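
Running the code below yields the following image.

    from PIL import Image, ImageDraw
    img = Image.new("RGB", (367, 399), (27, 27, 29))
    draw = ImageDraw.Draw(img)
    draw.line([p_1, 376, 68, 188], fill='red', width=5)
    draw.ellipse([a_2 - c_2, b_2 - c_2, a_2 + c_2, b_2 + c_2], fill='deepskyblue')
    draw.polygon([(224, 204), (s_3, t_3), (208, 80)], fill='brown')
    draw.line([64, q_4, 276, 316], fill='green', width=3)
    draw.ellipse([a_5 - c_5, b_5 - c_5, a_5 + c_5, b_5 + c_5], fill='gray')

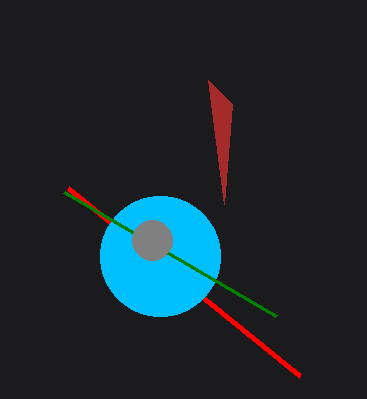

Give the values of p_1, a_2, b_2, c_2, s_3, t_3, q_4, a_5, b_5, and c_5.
p_1 = 300
a_2 = 160
b_2 = 256
c_2 = 60
s_3 = 232
t_3 = 104
q_4 = 192
a_5 = 152
b_5 = 240
c_5 = 20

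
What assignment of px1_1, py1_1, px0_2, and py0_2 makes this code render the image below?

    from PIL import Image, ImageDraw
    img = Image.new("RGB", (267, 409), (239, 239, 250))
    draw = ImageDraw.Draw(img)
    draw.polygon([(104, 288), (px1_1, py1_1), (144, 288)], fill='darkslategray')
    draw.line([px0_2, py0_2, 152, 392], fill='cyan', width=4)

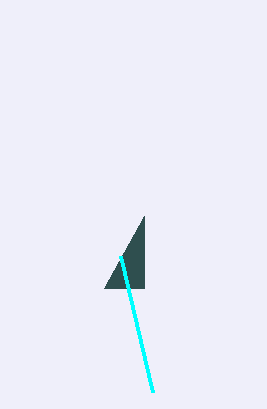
px1_1 = 144
py1_1 = 216
px0_2 = 120
py0_2 = 256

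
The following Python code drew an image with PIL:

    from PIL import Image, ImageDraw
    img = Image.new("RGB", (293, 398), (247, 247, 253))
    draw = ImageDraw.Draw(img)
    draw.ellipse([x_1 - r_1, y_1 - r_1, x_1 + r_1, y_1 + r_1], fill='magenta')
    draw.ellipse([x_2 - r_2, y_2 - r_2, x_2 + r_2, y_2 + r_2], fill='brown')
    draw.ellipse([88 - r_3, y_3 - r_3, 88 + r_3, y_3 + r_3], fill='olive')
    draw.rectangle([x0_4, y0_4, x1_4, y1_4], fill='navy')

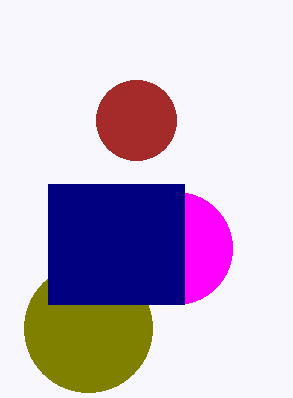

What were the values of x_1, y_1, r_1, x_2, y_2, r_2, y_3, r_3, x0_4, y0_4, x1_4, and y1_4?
x_1 = 176, y_1 = 248, r_1 = 56, x_2 = 136, y_2 = 120, r_2 = 40, y_3 = 328, r_3 = 64, x0_4 = 48, y0_4 = 184, x1_4 = 184, y1_4 = 304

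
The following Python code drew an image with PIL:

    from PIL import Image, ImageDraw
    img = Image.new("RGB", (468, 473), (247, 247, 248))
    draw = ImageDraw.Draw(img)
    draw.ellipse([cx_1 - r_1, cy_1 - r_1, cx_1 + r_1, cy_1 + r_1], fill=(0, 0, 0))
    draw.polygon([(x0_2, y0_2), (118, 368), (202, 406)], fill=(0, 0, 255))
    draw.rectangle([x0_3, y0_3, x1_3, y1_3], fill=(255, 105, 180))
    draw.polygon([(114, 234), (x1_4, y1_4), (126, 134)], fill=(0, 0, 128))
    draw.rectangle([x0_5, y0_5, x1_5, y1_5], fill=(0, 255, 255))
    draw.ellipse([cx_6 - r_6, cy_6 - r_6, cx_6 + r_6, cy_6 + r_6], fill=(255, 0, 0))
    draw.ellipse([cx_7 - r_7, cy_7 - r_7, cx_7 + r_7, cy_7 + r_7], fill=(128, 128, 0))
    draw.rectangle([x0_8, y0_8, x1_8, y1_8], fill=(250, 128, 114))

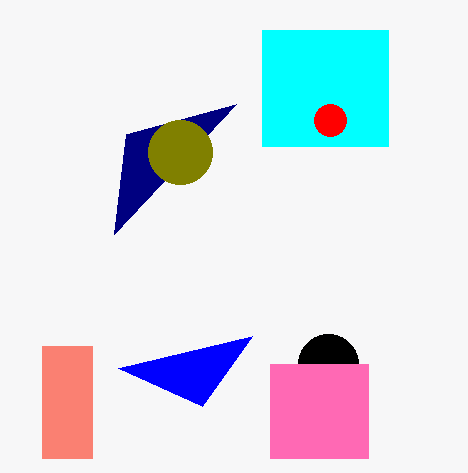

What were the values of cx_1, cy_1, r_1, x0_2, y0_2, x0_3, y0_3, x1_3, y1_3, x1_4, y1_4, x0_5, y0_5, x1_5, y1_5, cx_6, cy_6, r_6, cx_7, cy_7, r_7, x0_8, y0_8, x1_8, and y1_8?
cx_1 = 328
cy_1 = 364
r_1 = 30
x0_2 = 252
y0_2 = 336
x0_3 = 270
y0_3 = 364
x1_3 = 368
y1_3 = 458
x1_4 = 236
y1_4 = 104
x0_5 = 262
y0_5 = 30
x1_5 = 388
y1_5 = 146
cx_6 = 330
cy_6 = 120
r_6 = 16
cx_7 = 180
cy_7 = 152
r_7 = 32
x0_8 = 42
y0_8 = 346
x1_8 = 92
y1_8 = 458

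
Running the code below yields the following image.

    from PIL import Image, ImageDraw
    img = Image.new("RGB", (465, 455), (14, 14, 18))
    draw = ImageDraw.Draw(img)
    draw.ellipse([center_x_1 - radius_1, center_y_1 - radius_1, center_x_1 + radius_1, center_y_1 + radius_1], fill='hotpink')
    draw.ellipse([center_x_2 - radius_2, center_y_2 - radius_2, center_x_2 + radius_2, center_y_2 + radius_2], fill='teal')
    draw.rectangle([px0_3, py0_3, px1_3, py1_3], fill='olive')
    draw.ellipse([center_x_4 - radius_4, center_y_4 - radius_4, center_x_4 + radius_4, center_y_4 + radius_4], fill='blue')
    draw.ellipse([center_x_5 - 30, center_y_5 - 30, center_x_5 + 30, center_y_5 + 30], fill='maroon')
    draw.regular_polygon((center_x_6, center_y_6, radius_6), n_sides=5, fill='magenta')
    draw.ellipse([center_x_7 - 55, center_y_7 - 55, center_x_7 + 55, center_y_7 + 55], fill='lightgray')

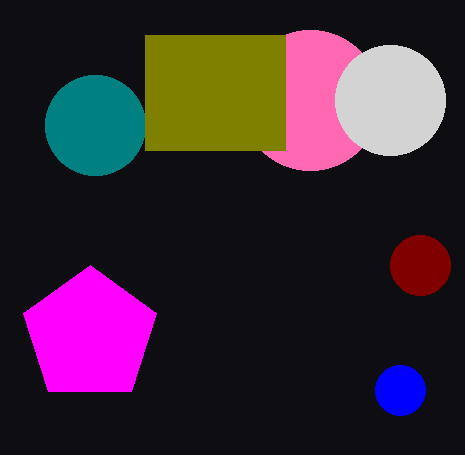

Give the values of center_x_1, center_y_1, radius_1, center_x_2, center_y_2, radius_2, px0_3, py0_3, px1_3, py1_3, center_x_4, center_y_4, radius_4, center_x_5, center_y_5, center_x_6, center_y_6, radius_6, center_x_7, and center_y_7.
center_x_1 = 310; center_y_1 = 100; radius_1 = 70; center_x_2 = 95; center_y_2 = 125; radius_2 = 50; px0_3 = 145; py0_3 = 35; px1_3 = 285; py1_3 = 150; center_x_4 = 400; center_y_4 = 390; radius_4 = 25; center_x_5 = 420; center_y_5 = 265; center_x_6 = 90; center_y_6 = 335; radius_6 = 70; center_x_7 = 390; center_y_7 = 100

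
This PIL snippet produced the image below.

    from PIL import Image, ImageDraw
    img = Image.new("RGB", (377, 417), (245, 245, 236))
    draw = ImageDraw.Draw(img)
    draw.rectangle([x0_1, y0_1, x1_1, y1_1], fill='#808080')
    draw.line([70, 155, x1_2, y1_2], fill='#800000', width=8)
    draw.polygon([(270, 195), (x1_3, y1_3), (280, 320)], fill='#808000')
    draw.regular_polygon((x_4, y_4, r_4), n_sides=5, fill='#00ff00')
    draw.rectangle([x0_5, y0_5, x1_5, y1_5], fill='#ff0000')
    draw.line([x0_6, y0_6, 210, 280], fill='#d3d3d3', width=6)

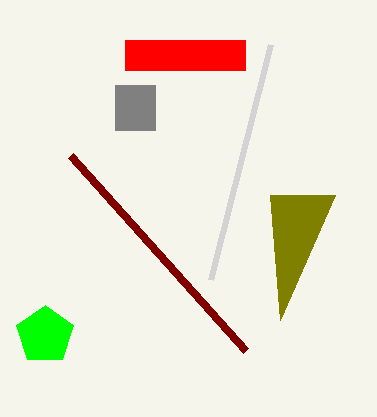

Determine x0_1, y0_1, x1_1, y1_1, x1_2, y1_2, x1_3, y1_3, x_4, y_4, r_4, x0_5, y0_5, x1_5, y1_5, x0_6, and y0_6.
x0_1 = 115, y0_1 = 85, x1_1 = 155, y1_1 = 130, x1_2 = 245, y1_2 = 350, x1_3 = 335, y1_3 = 195, x_4 = 45, y_4 = 335, r_4 = 30, x0_5 = 125, y0_5 = 40, x1_5 = 245, y1_5 = 70, x0_6 = 270, y0_6 = 45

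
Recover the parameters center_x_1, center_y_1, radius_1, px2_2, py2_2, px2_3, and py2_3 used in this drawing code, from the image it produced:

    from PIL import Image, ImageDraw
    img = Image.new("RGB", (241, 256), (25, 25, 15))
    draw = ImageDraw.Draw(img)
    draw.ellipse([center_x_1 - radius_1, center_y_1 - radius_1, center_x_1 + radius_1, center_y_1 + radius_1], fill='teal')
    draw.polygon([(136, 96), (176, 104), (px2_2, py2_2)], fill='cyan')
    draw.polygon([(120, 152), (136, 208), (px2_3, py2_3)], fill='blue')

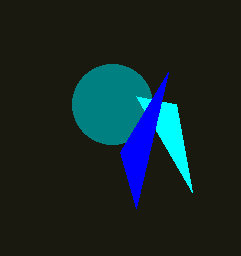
center_x_1 = 112; center_y_1 = 104; radius_1 = 40; px2_2 = 192; py2_2 = 192; px2_3 = 168; py2_3 = 72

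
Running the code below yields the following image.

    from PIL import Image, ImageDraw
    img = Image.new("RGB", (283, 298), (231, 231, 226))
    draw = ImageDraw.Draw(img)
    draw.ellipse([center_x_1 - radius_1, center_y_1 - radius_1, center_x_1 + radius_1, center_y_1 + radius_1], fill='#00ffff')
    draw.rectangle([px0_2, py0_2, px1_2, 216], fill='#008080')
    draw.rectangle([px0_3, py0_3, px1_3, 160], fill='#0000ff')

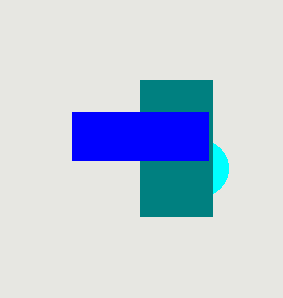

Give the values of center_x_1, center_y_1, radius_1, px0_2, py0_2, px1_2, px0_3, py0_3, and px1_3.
center_x_1 = 200
center_y_1 = 168
radius_1 = 28
px0_2 = 140
py0_2 = 80
px1_2 = 212
px0_3 = 72
py0_3 = 112
px1_3 = 208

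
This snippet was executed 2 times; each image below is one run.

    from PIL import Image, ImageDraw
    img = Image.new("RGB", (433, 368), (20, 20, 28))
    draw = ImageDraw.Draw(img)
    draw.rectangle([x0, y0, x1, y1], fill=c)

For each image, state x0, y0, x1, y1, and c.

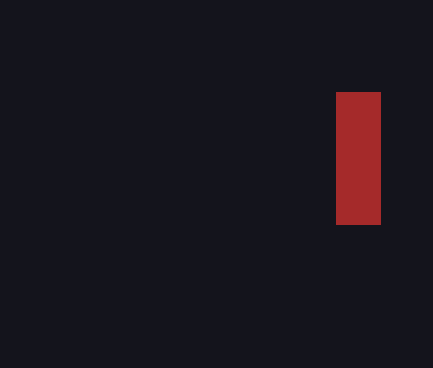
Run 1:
x0 = 336, y0 = 92, x1 = 380, y1 = 224, c = 'brown'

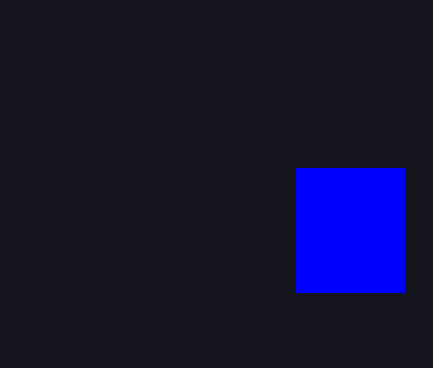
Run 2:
x0 = 296; y0 = 168; x1 = 404; y1 = 292; c = 'blue'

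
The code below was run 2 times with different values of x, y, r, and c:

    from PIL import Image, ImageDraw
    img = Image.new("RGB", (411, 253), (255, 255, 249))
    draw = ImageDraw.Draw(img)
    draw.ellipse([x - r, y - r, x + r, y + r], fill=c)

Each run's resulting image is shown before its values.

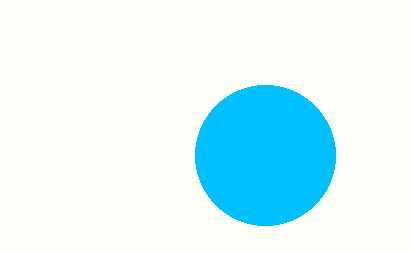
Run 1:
x = 265
y = 155
r = 70
c = 'deepskyblue'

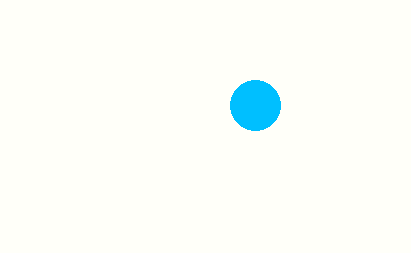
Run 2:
x = 255; y = 105; r = 25; c = 'deepskyblue'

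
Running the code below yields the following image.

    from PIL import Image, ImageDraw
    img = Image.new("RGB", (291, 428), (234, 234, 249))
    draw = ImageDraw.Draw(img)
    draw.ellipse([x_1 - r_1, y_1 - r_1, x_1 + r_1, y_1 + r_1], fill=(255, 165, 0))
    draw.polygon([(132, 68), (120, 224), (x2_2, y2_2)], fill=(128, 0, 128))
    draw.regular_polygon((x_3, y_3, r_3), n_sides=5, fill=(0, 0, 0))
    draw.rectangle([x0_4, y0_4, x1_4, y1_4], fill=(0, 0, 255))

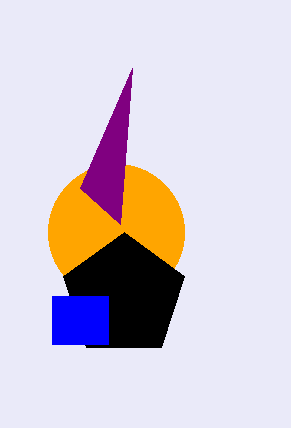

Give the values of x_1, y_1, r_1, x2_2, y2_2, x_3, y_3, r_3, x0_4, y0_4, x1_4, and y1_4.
x_1 = 116
y_1 = 232
r_1 = 68
x2_2 = 80
y2_2 = 188
x_3 = 124
y_3 = 296
r_3 = 64
x0_4 = 52
y0_4 = 296
x1_4 = 108
y1_4 = 344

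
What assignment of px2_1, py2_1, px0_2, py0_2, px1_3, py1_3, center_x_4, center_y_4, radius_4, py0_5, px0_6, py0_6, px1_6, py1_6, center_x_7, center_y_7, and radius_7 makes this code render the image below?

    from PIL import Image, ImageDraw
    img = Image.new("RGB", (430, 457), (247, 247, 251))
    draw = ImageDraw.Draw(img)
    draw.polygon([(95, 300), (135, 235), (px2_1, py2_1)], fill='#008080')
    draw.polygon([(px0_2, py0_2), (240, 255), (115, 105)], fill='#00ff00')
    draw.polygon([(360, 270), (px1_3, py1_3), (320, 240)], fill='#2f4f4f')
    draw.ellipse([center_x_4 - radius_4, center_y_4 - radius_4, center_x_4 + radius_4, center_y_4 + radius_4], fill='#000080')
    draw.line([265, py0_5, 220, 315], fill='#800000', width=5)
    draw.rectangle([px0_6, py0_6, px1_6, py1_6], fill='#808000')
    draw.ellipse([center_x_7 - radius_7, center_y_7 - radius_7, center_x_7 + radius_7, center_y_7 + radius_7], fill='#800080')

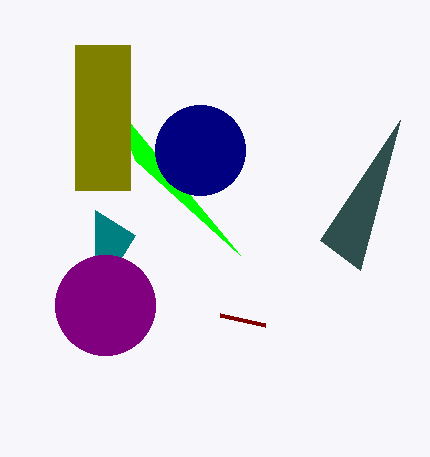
px2_1 = 95; py2_1 = 210; px0_2 = 135; py0_2 = 160; px1_3 = 400; py1_3 = 120; center_x_4 = 200; center_y_4 = 150; radius_4 = 45; py0_5 = 325; px0_6 = 75; py0_6 = 45; px1_6 = 130; py1_6 = 190; center_x_7 = 105; center_y_7 = 305; radius_7 = 50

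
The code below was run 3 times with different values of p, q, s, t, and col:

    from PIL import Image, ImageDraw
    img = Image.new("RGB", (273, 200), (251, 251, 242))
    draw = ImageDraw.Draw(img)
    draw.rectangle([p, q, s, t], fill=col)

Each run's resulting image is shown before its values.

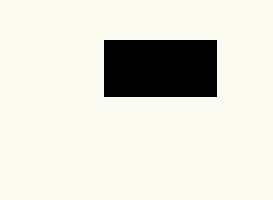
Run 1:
p = 104, q = 40, s = 216, t = 96, col = 'black'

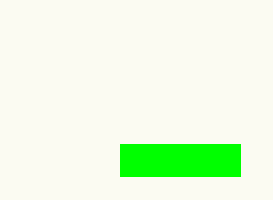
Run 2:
p = 120; q = 144; s = 240; t = 176; col = 'lime'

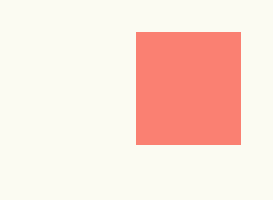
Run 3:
p = 136, q = 32, s = 240, t = 144, col = 'salmon'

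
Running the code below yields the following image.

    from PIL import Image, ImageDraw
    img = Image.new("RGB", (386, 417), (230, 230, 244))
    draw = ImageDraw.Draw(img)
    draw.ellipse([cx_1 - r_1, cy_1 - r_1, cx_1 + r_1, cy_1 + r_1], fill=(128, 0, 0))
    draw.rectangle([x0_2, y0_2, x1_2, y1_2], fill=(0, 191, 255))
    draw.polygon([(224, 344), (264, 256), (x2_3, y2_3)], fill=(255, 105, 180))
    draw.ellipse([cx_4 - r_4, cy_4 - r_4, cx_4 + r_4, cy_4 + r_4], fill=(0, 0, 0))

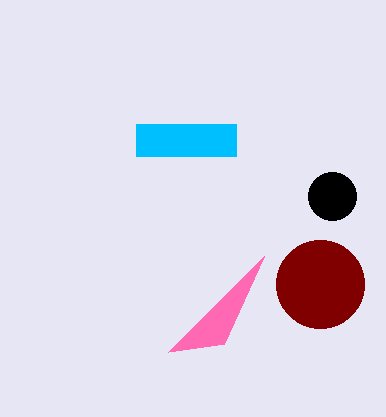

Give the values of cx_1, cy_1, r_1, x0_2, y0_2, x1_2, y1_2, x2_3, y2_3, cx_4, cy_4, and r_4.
cx_1 = 320; cy_1 = 284; r_1 = 44; x0_2 = 136; y0_2 = 124; x1_2 = 236; y1_2 = 156; x2_3 = 168; y2_3 = 352; cx_4 = 332; cy_4 = 196; r_4 = 24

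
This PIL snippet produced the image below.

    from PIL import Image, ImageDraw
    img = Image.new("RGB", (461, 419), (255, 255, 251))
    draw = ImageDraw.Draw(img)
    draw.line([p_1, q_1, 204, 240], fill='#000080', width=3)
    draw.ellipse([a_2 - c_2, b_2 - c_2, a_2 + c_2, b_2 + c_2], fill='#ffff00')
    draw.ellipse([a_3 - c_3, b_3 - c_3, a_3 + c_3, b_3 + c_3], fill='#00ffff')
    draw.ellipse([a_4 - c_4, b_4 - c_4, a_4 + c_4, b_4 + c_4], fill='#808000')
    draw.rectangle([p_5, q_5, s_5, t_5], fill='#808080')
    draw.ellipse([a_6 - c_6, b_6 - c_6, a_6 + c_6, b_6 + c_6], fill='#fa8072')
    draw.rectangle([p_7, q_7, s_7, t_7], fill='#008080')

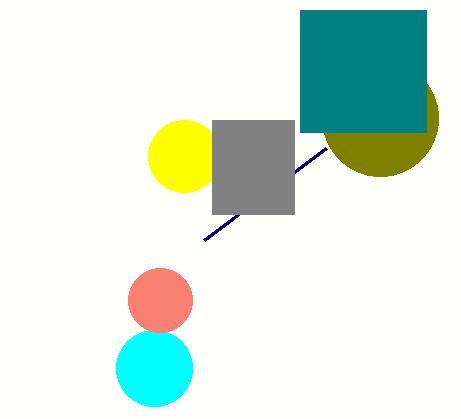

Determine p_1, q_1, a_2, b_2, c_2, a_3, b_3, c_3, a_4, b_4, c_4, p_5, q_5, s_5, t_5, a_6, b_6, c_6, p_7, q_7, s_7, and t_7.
p_1 = 326, q_1 = 148, a_2 = 184, b_2 = 156, c_2 = 36, a_3 = 154, b_3 = 368, c_3 = 38, a_4 = 380, b_4 = 118, c_4 = 58, p_5 = 212, q_5 = 120, s_5 = 294, t_5 = 214, a_6 = 160, b_6 = 300, c_6 = 32, p_7 = 300, q_7 = 10, s_7 = 426, t_7 = 132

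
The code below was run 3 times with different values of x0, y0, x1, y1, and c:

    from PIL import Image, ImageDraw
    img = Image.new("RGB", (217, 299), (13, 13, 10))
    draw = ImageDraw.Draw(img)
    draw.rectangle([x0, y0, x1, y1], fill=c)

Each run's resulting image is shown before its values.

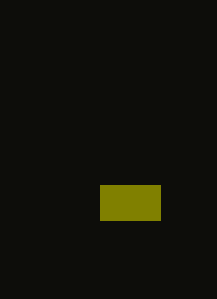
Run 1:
x0 = 100
y0 = 185
x1 = 160
y1 = 220
c = 'olive'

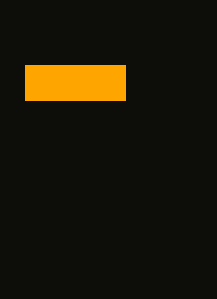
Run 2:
x0 = 25; y0 = 65; x1 = 125; y1 = 100; c = 'orange'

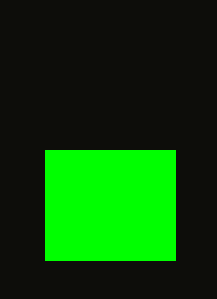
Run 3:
x0 = 45; y0 = 150; x1 = 175; y1 = 260; c = 'lime'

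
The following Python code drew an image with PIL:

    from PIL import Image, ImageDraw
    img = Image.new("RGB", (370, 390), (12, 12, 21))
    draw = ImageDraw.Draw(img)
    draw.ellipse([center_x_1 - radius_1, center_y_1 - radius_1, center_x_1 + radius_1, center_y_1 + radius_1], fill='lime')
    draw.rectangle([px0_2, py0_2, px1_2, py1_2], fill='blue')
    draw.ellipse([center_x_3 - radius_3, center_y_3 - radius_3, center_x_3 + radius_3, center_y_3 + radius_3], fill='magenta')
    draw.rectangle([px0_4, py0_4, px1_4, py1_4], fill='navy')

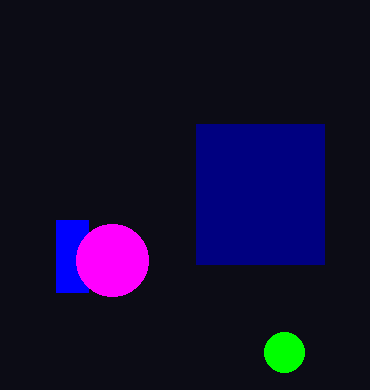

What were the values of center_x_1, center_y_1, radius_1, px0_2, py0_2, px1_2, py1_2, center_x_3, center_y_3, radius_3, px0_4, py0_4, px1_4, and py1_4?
center_x_1 = 284, center_y_1 = 352, radius_1 = 20, px0_2 = 56, py0_2 = 220, px1_2 = 88, py1_2 = 292, center_x_3 = 112, center_y_3 = 260, radius_3 = 36, px0_4 = 196, py0_4 = 124, px1_4 = 324, py1_4 = 264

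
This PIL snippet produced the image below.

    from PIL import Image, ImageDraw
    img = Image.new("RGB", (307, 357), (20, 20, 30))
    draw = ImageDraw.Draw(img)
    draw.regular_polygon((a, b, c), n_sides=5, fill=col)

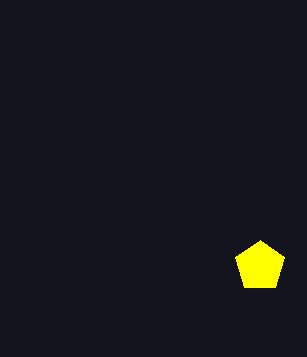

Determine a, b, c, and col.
a = 260; b = 266; c = 26; col = 'yellow'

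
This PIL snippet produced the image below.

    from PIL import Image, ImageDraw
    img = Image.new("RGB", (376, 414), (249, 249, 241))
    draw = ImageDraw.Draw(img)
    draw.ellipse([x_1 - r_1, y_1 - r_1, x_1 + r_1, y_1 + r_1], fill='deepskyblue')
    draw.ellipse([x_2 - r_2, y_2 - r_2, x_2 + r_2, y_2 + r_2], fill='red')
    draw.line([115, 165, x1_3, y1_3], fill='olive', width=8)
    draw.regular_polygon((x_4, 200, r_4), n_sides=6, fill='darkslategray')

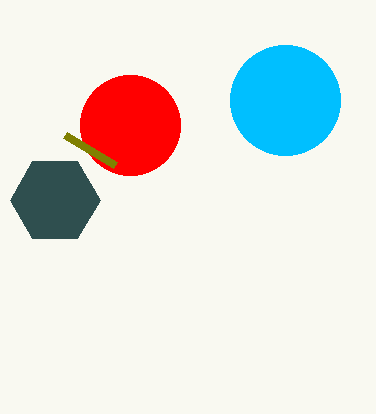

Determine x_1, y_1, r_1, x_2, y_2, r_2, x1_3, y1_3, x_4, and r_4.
x_1 = 285, y_1 = 100, r_1 = 55, x_2 = 130, y_2 = 125, r_2 = 50, x1_3 = 65, y1_3 = 135, x_4 = 55, r_4 = 45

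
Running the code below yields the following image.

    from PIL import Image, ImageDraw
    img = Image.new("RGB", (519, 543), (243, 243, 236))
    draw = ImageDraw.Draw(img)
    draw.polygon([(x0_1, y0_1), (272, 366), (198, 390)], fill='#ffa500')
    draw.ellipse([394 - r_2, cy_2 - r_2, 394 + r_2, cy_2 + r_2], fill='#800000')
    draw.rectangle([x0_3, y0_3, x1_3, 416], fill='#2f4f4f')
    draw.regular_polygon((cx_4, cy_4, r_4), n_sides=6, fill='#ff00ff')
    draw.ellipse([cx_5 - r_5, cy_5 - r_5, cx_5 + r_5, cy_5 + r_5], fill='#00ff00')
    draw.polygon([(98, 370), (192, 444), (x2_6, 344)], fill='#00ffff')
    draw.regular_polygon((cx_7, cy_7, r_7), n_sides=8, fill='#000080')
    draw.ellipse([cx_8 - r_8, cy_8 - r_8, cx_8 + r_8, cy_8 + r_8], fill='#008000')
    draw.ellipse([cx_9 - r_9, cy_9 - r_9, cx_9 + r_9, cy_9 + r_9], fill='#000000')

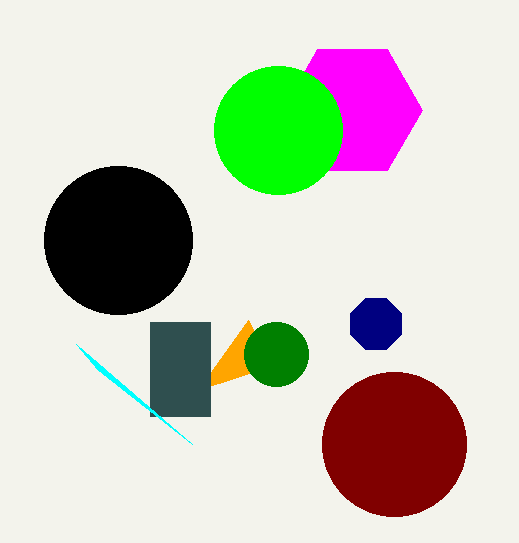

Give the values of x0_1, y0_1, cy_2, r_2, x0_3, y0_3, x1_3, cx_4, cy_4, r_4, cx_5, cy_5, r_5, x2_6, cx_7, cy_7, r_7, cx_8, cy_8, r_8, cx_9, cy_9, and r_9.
x0_1 = 248; y0_1 = 320; cy_2 = 444; r_2 = 72; x0_3 = 150; y0_3 = 322; x1_3 = 210; cx_4 = 352; cy_4 = 110; r_4 = 70; cx_5 = 278; cy_5 = 130; r_5 = 64; x2_6 = 76; cx_7 = 376; cy_7 = 324; r_7 = 28; cx_8 = 276; cy_8 = 354; r_8 = 32; cx_9 = 118; cy_9 = 240; r_9 = 74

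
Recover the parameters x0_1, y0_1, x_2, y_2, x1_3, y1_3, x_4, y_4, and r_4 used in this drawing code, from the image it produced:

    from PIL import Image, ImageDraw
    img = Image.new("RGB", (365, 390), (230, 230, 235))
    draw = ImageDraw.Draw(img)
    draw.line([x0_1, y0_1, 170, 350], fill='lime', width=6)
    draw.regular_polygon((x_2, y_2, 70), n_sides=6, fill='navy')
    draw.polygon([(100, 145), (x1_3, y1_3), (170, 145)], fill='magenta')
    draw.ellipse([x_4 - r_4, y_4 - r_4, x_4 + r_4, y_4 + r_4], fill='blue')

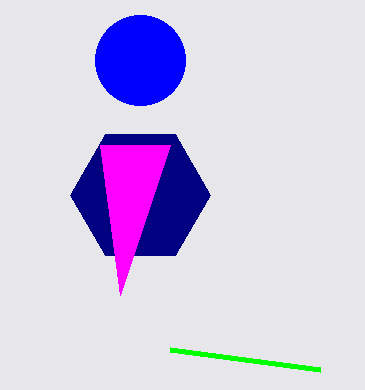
x0_1 = 320, y0_1 = 370, x_2 = 140, y_2 = 195, x1_3 = 120, y1_3 = 295, x_4 = 140, y_4 = 60, r_4 = 45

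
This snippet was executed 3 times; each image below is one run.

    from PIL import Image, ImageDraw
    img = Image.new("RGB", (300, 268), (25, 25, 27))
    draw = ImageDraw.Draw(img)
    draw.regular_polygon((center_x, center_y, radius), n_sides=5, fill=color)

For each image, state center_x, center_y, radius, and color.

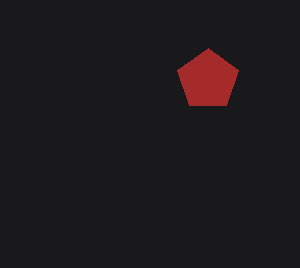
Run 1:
center_x = 208
center_y = 80
radius = 32
color = 'brown'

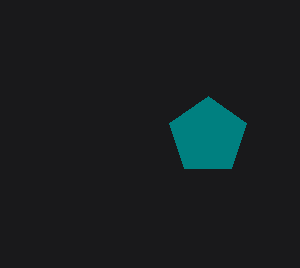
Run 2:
center_x = 208, center_y = 136, radius = 40, color = 'teal'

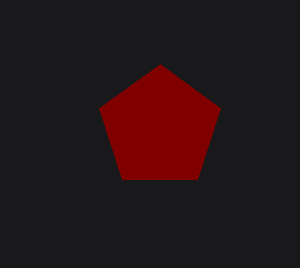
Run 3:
center_x = 160, center_y = 128, radius = 64, color = 'maroon'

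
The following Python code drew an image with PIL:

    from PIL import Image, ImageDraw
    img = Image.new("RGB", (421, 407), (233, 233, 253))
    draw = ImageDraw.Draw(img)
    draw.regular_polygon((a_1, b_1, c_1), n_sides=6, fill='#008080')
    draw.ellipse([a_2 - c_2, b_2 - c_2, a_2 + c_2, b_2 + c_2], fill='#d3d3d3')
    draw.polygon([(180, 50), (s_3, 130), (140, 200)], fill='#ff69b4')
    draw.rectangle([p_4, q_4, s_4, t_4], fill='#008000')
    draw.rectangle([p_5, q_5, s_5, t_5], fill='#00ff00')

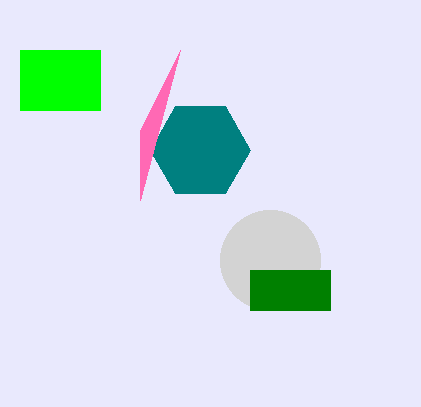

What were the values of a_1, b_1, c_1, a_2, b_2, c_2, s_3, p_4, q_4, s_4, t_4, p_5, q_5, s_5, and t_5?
a_1 = 200
b_1 = 150
c_1 = 50
a_2 = 270
b_2 = 260
c_2 = 50
s_3 = 140
p_4 = 250
q_4 = 270
s_4 = 330
t_4 = 310
p_5 = 20
q_5 = 50
s_5 = 100
t_5 = 110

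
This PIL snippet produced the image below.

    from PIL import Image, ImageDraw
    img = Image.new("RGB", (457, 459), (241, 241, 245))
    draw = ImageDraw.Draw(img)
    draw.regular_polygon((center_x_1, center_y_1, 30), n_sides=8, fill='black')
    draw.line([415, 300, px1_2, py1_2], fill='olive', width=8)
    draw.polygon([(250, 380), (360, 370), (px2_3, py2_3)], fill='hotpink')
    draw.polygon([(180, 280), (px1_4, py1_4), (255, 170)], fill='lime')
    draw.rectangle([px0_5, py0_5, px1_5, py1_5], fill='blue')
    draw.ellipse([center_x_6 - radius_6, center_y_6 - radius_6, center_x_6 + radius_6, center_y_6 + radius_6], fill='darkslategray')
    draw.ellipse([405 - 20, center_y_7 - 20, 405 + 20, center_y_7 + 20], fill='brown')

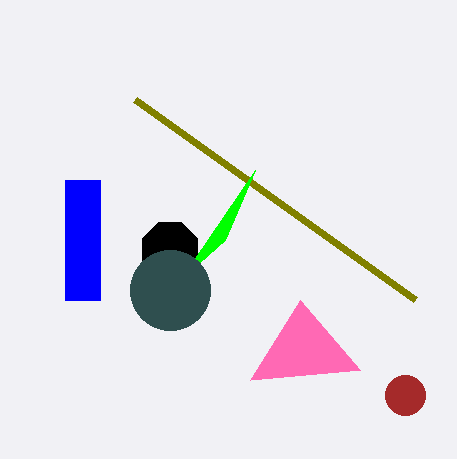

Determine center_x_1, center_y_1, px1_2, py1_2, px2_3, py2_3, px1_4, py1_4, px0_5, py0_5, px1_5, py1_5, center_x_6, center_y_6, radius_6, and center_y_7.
center_x_1 = 170; center_y_1 = 250; px1_2 = 135; py1_2 = 100; px2_3 = 300; py2_3 = 300; px1_4 = 225; py1_4 = 240; px0_5 = 65; py0_5 = 180; px1_5 = 100; py1_5 = 300; center_x_6 = 170; center_y_6 = 290; radius_6 = 40; center_y_7 = 395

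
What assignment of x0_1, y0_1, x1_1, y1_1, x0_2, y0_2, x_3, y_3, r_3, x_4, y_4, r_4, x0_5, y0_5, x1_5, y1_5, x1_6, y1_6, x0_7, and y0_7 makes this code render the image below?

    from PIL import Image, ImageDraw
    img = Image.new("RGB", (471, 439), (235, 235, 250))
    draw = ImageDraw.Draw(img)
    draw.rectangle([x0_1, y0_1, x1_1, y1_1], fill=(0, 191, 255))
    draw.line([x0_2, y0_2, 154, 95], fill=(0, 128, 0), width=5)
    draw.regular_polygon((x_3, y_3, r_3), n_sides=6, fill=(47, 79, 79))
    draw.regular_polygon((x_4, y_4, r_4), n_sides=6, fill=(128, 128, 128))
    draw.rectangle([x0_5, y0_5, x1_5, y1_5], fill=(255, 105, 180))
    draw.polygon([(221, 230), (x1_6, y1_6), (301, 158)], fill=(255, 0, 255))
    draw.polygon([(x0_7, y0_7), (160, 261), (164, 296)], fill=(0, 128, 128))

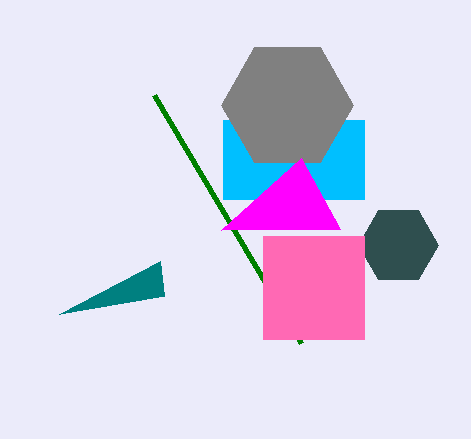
x0_1 = 223; y0_1 = 120; x1_1 = 364; y1_1 = 199; x0_2 = 301; y0_2 = 343; x_3 = 398; y_3 = 245; r_3 = 40; x_4 = 287; y_4 = 105; r_4 = 66; x0_5 = 263; y0_5 = 236; x1_5 = 364; y1_5 = 339; x1_6 = 340; y1_6 = 229; x0_7 = 59; y0_7 = 314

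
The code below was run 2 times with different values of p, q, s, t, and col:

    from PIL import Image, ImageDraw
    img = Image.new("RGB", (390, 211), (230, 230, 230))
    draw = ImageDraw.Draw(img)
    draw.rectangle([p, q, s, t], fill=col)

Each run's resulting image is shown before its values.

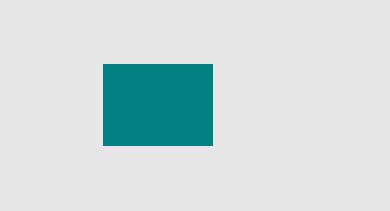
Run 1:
p = 103
q = 64
s = 212
t = 145
col = 'teal'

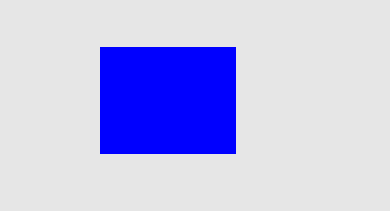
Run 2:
p = 100
q = 47
s = 235
t = 153
col = 'blue'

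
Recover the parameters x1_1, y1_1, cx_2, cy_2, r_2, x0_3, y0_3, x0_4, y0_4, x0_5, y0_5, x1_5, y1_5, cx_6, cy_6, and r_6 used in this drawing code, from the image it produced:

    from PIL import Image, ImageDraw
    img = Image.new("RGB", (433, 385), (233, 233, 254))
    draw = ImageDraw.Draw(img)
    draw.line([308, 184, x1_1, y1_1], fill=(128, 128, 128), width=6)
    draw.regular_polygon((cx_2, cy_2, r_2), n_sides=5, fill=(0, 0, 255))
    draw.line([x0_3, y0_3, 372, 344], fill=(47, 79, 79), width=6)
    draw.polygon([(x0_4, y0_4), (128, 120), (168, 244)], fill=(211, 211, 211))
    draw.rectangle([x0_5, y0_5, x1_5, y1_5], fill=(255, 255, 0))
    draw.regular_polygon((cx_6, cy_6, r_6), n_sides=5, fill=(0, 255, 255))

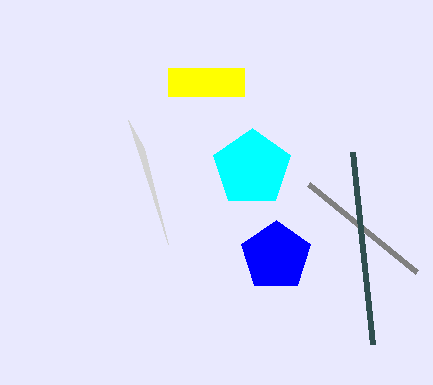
x1_1 = 416, y1_1 = 272, cx_2 = 276, cy_2 = 256, r_2 = 36, x0_3 = 352, y0_3 = 152, x0_4 = 144, y0_4 = 148, x0_5 = 168, y0_5 = 68, x1_5 = 244, y1_5 = 96, cx_6 = 252, cy_6 = 168, r_6 = 40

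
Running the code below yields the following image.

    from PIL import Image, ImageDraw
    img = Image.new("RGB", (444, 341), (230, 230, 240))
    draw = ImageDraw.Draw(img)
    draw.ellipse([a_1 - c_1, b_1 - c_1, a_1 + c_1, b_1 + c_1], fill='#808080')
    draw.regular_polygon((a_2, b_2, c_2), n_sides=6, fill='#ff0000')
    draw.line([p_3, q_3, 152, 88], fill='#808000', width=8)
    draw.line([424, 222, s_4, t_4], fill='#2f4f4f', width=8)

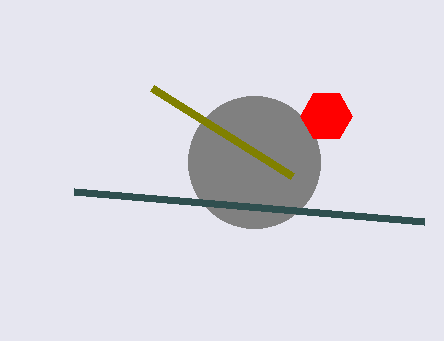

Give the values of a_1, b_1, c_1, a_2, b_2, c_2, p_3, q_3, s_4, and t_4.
a_1 = 254, b_1 = 162, c_1 = 66, a_2 = 326, b_2 = 116, c_2 = 26, p_3 = 292, q_3 = 176, s_4 = 74, t_4 = 192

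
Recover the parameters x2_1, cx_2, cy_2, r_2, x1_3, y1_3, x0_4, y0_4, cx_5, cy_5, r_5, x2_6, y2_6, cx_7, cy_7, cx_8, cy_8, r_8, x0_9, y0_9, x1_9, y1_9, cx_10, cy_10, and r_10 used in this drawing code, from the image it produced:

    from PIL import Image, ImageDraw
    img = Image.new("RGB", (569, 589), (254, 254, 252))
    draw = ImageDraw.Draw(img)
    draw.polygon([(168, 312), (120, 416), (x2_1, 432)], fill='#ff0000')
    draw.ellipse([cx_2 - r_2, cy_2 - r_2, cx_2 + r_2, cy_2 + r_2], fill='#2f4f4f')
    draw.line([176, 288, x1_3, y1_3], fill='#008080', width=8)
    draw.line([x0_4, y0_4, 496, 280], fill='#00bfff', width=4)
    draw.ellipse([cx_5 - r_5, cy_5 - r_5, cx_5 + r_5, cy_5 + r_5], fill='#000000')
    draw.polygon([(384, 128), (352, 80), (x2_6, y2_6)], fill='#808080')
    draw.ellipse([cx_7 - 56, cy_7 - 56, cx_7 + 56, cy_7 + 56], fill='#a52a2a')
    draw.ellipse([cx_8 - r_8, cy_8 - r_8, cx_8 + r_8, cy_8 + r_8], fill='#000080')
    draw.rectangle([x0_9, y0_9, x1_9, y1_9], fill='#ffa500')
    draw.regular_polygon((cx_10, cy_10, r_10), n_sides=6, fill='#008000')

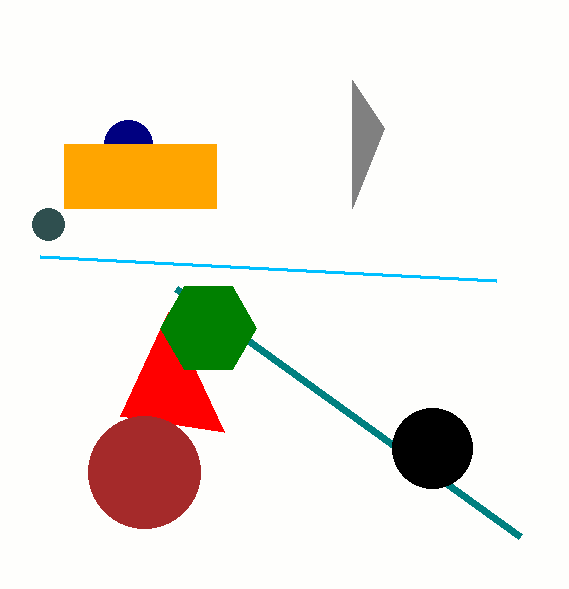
x2_1 = 224
cx_2 = 48
cy_2 = 224
r_2 = 16
x1_3 = 520
y1_3 = 536
x0_4 = 40
y0_4 = 256
cx_5 = 432
cy_5 = 448
r_5 = 40
x2_6 = 352
y2_6 = 208
cx_7 = 144
cy_7 = 472
cx_8 = 128
cy_8 = 144
r_8 = 24
x0_9 = 64
y0_9 = 144
x1_9 = 216
y1_9 = 208
cx_10 = 208
cy_10 = 328
r_10 = 48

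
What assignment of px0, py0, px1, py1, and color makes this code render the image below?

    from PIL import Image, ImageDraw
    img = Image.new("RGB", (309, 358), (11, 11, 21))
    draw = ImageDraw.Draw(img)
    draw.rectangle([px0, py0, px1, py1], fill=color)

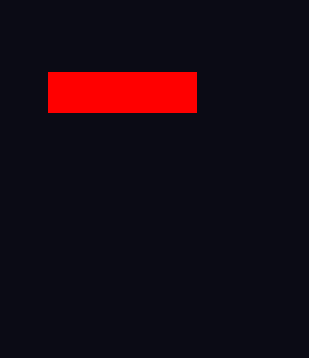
px0 = 48; py0 = 72; px1 = 196; py1 = 112; color = 'red'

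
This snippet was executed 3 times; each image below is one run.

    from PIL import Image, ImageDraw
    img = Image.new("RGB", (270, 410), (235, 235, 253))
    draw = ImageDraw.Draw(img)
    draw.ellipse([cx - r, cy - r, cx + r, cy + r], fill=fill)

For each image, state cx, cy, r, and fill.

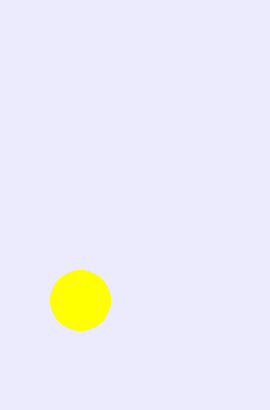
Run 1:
cx = 80, cy = 300, r = 30, fill = 'yellow'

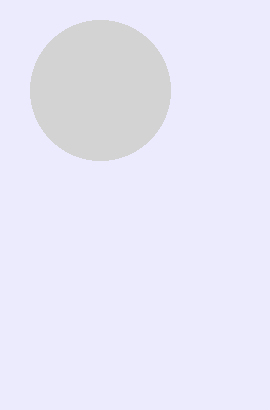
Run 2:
cx = 100, cy = 90, r = 70, fill = 'lightgray'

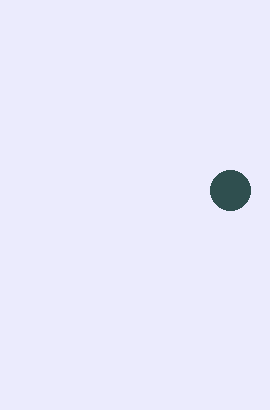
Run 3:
cx = 230
cy = 190
r = 20
fill = 'darkslategray'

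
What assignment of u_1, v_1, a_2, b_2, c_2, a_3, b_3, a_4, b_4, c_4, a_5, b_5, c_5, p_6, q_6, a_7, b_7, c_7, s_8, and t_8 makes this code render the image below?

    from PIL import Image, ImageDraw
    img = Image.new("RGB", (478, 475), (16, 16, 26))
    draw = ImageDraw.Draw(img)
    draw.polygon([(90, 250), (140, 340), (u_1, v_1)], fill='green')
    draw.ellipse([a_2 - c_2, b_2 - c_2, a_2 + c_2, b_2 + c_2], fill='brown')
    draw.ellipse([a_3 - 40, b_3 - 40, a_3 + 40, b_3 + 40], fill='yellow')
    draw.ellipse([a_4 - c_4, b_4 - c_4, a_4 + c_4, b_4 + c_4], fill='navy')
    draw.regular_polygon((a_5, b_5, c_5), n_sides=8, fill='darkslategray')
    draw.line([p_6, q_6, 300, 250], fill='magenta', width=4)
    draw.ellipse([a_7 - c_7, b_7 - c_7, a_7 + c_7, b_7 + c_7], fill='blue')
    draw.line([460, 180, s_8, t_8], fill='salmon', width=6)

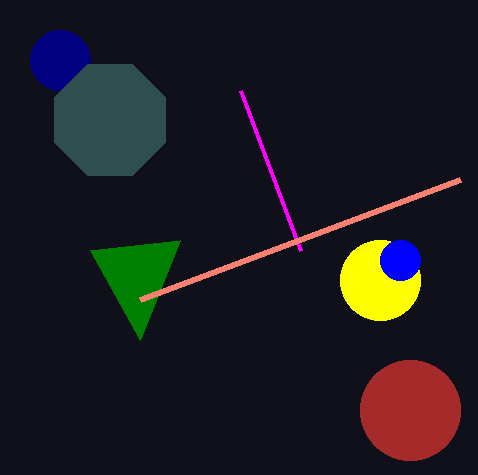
u_1 = 180, v_1 = 240, a_2 = 410, b_2 = 410, c_2 = 50, a_3 = 380, b_3 = 280, a_4 = 60, b_4 = 60, c_4 = 30, a_5 = 110, b_5 = 120, c_5 = 60, p_6 = 240, q_6 = 90, a_7 = 400, b_7 = 260, c_7 = 20, s_8 = 140, t_8 = 300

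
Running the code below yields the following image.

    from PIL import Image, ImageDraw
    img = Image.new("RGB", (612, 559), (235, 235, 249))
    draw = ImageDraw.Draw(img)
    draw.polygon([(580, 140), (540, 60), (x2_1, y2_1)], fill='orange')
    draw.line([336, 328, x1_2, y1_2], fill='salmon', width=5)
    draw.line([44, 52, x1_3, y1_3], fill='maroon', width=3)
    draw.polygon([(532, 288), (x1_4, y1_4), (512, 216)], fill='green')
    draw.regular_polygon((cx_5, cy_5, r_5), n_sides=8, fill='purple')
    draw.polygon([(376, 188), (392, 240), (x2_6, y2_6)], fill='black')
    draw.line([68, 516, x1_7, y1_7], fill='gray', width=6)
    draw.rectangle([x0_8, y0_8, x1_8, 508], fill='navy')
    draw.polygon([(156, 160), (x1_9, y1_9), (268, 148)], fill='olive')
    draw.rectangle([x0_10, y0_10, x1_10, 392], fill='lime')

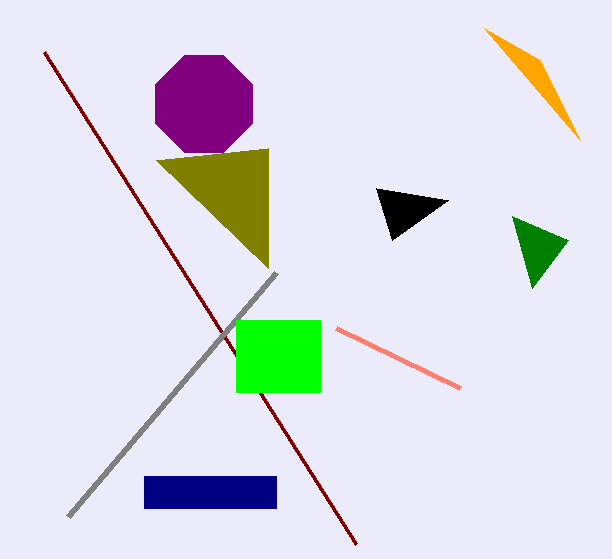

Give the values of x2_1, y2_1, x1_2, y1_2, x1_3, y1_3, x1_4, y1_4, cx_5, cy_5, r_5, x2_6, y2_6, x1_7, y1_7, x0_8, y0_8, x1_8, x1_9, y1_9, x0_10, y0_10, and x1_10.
x2_1 = 484
y2_1 = 28
x1_2 = 460
y1_2 = 388
x1_3 = 356
y1_3 = 544
x1_4 = 568
y1_4 = 240
cx_5 = 204
cy_5 = 104
r_5 = 52
x2_6 = 448
y2_6 = 200
x1_7 = 276
y1_7 = 272
x0_8 = 144
y0_8 = 476
x1_8 = 276
x1_9 = 268
y1_9 = 268
x0_10 = 236
y0_10 = 320
x1_10 = 320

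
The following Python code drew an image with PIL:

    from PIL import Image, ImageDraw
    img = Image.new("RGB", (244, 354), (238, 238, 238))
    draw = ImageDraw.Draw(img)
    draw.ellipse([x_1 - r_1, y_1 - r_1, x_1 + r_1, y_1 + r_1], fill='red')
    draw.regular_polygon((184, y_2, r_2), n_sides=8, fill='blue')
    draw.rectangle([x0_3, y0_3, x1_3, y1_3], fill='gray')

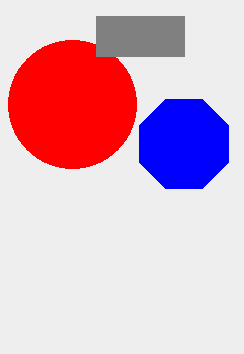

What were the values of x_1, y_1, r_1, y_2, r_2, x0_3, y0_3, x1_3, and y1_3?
x_1 = 72, y_1 = 104, r_1 = 64, y_2 = 144, r_2 = 48, x0_3 = 96, y0_3 = 16, x1_3 = 184, y1_3 = 56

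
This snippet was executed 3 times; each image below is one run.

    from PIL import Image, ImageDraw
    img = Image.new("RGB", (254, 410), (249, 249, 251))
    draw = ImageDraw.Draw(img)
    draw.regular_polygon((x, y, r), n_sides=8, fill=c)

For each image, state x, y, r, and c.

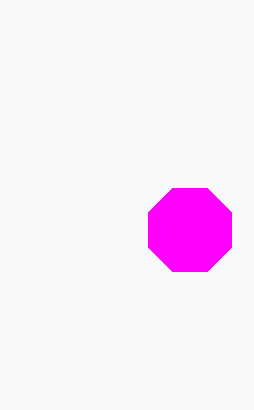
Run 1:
x = 190, y = 230, r = 45, c = 'magenta'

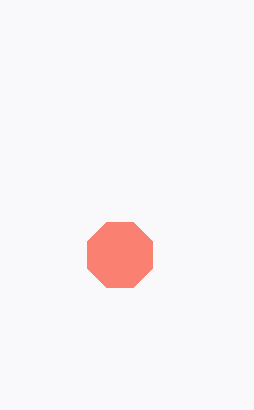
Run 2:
x = 120
y = 255
r = 35
c = 'salmon'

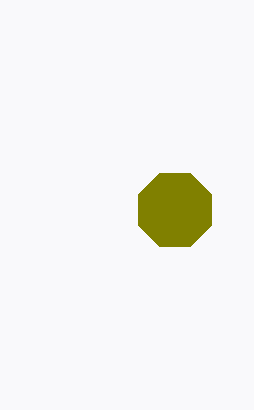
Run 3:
x = 175; y = 210; r = 40; c = 'olive'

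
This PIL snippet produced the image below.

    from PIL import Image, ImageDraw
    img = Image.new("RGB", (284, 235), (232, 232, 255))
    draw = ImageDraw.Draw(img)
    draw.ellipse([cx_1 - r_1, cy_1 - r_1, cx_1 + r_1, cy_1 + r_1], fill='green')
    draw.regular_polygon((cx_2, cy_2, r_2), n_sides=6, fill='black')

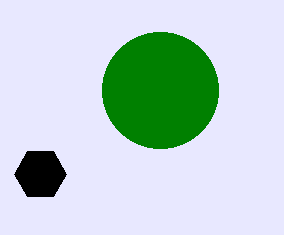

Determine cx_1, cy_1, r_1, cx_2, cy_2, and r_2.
cx_1 = 160
cy_1 = 90
r_1 = 58
cx_2 = 40
cy_2 = 174
r_2 = 26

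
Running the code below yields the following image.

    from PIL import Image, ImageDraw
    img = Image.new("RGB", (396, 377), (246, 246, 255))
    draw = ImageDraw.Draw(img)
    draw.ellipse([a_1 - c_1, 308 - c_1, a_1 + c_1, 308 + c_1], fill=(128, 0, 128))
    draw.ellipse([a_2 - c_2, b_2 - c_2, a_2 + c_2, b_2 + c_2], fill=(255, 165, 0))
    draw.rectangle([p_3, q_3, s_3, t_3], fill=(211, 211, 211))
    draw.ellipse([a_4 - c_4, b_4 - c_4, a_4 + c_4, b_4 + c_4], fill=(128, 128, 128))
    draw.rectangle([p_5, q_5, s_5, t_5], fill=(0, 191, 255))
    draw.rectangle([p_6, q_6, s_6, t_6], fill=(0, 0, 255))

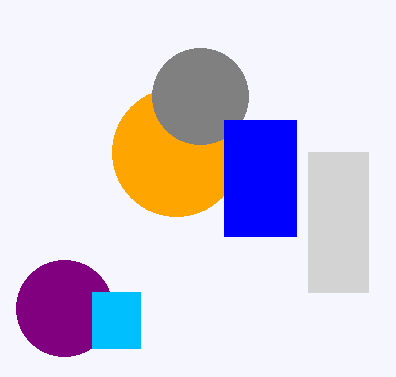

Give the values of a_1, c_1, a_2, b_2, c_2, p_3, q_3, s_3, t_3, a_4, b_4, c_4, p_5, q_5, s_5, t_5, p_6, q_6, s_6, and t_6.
a_1 = 64, c_1 = 48, a_2 = 176, b_2 = 152, c_2 = 64, p_3 = 308, q_3 = 152, s_3 = 368, t_3 = 292, a_4 = 200, b_4 = 96, c_4 = 48, p_5 = 92, q_5 = 292, s_5 = 140, t_5 = 348, p_6 = 224, q_6 = 120, s_6 = 296, t_6 = 236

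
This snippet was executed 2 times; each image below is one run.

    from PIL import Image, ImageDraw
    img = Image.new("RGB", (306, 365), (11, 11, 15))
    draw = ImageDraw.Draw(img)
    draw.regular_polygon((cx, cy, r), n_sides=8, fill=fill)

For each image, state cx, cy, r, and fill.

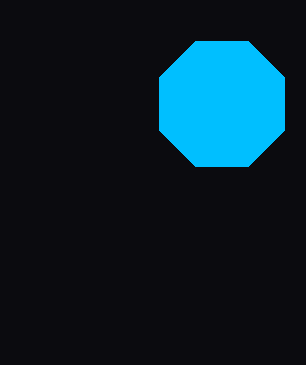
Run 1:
cx = 222, cy = 104, r = 68, fill = 'deepskyblue'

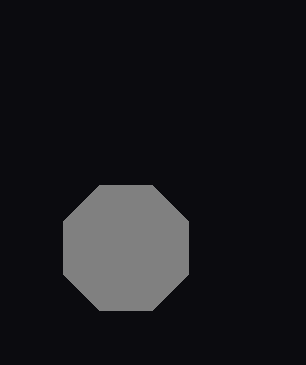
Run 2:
cx = 126; cy = 248; r = 68; fill = 'gray'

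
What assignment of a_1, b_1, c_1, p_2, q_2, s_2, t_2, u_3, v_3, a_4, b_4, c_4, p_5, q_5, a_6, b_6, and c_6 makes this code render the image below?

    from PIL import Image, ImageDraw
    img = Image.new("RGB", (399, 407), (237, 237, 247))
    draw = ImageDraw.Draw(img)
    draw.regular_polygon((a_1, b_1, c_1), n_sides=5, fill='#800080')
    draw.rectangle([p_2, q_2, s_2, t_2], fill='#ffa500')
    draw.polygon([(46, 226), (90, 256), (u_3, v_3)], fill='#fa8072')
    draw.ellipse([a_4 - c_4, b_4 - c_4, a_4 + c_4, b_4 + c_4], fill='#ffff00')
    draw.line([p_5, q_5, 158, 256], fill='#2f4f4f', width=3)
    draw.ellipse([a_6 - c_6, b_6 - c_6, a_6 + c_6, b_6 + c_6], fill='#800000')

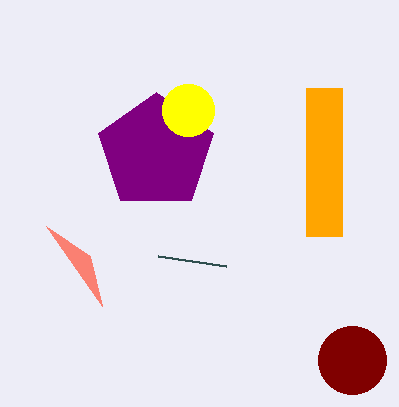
a_1 = 156
b_1 = 152
c_1 = 60
p_2 = 306
q_2 = 88
s_2 = 342
t_2 = 236
u_3 = 102
v_3 = 306
a_4 = 188
b_4 = 110
c_4 = 26
p_5 = 226
q_5 = 266
a_6 = 352
b_6 = 360
c_6 = 34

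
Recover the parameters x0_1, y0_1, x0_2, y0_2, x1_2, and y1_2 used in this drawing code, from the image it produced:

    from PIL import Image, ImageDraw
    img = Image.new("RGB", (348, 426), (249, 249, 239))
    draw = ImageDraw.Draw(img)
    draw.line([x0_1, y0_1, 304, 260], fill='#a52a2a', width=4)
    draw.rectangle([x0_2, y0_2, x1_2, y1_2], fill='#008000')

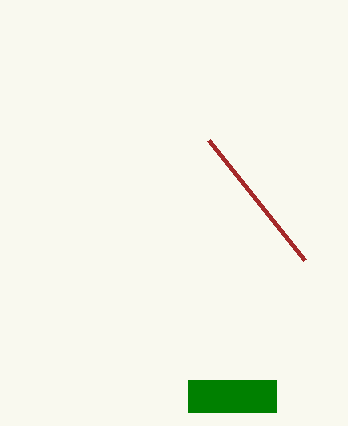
x0_1 = 208, y0_1 = 140, x0_2 = 188, y0_2 = 380, x1_2 = 276, y1_2 = 412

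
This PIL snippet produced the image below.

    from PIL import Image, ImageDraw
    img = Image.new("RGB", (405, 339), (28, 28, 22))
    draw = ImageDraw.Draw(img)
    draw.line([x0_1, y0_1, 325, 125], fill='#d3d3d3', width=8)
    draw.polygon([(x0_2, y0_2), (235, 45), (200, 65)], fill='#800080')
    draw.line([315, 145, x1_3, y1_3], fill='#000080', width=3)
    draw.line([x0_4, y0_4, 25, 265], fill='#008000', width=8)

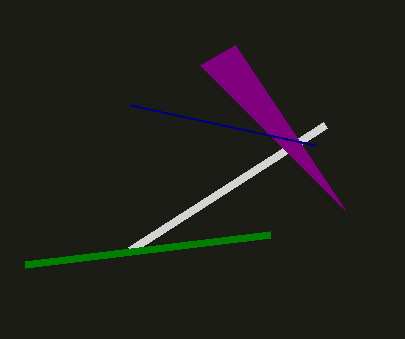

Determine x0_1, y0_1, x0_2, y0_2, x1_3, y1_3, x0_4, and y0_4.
x0_1 = 130, y0_1 = 250, x0_2 = 345, y0_2 = 210, x1_3 = 130, y1_3 = 105, x0_4 = 270, y0_4 = 235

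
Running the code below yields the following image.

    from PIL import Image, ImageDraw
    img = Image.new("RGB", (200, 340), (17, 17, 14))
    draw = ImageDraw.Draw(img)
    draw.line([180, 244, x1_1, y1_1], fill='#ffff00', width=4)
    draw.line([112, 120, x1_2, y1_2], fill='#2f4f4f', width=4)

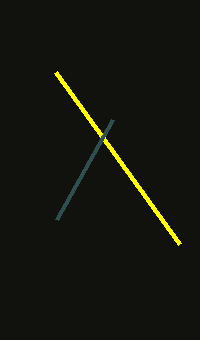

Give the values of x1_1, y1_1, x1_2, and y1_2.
x1_1 = 56
y1_1 = 72
x1_2 = 56
y1_2 = 220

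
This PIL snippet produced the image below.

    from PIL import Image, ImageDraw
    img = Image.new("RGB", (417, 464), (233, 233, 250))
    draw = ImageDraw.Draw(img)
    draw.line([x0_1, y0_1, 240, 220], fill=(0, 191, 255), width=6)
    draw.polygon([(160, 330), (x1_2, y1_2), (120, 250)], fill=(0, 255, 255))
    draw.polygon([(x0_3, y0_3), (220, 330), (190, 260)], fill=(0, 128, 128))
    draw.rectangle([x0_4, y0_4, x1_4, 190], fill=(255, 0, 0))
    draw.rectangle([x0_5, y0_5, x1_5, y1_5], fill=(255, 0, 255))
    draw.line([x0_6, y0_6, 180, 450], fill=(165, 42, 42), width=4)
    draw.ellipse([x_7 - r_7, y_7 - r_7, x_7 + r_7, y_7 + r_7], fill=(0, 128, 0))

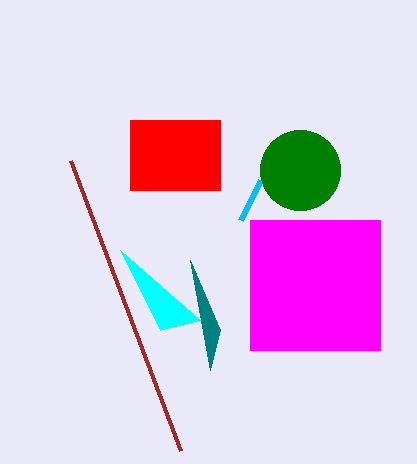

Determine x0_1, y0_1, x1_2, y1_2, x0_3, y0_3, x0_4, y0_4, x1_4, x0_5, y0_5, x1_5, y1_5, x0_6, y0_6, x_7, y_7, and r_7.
x0_1 = 260; y0_1 = 180; x1_2 = 200; y1_2 = 320; x0_3 = 210; y0_3 = 370; x0_4 = 130; y0_4 = 120; x1_4 = 220; x0_5 = 250; y0_5 = 220; x1_5 = 380; y1_5 = 350; x0_6 = 70; y0_6 = 160; x_7 = 300; y_7 = 170; r_7 = 40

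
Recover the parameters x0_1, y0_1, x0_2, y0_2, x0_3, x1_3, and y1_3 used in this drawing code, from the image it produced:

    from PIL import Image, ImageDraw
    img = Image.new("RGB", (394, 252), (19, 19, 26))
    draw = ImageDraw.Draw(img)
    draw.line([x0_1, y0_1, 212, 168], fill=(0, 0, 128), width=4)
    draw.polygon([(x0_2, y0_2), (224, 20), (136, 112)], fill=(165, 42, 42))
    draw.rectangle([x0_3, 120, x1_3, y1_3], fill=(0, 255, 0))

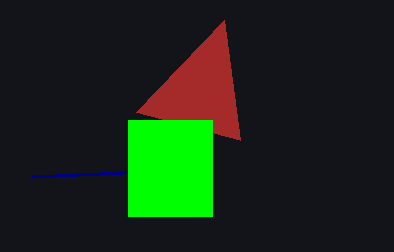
x0_1 = 32
y0_1 = 176
x0_2 = 240
y0_2 = 140
x0_3 = 128
x1_3 = 212
y1_3 = 216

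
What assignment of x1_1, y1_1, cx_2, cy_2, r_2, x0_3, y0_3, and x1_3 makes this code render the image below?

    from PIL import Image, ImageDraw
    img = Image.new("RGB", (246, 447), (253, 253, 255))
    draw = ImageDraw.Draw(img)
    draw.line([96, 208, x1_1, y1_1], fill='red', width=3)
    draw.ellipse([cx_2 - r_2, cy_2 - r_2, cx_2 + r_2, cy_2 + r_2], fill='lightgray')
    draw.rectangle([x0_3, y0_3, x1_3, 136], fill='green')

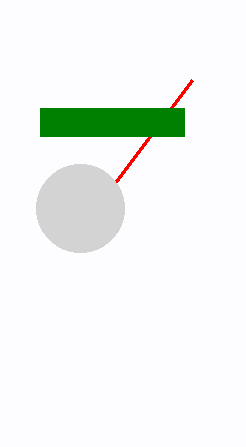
x1_1 = 192, y1_1 = 80, cx_2 = 80, cy_2 = 208, r_2 = 44, x0_3 = 40, y0_3 = 108, x1_3 = 184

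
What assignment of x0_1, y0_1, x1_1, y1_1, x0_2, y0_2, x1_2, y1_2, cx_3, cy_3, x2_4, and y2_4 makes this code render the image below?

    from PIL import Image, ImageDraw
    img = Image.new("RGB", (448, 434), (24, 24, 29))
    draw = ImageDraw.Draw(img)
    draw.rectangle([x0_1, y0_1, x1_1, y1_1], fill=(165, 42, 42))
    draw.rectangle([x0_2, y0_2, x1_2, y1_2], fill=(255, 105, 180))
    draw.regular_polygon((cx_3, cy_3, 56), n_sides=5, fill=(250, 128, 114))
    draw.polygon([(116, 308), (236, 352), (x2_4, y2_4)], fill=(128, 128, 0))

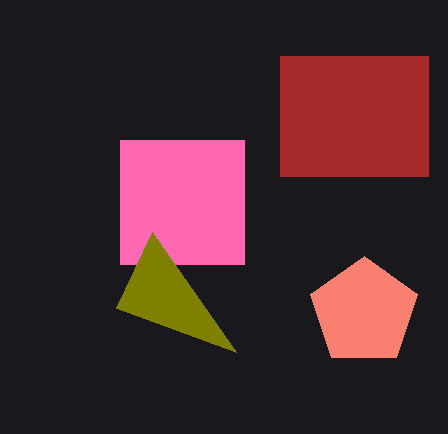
x0_1 = 280
y0_1 = 56
x1_1 = 428
y1_1 = 176
x0_2 = 120
y0_2 = 140
x1_2 = 244
y1_2 = 264
cx_3 = 364
cy_3 = 312
x2_4 = 152
y2_4 = 232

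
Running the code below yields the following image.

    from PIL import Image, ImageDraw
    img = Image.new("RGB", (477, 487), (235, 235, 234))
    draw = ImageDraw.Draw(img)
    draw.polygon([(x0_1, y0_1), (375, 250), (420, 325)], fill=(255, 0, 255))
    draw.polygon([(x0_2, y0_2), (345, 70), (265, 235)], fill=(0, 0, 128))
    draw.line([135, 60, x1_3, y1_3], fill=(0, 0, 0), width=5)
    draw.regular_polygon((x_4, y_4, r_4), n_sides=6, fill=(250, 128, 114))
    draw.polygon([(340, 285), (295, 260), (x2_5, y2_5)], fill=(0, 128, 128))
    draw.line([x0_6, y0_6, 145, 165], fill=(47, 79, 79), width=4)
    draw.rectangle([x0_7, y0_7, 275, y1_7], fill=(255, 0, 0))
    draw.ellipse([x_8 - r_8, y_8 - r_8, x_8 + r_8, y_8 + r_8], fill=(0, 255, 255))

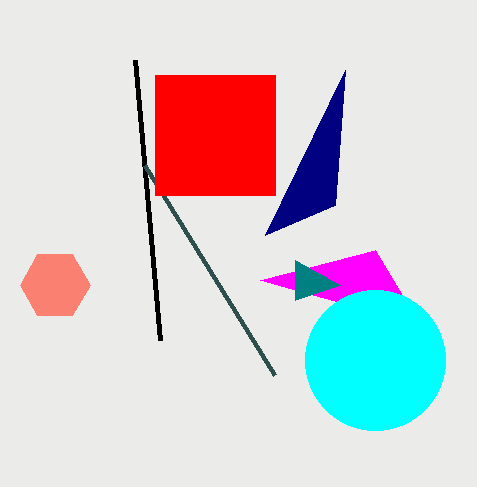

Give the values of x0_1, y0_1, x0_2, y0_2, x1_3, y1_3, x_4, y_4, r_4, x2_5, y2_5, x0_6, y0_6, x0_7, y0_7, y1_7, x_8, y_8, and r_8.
x0_1 = 260; y0_1 = 280; x0_2 = 335; y0_2 = 205; x1_3 = 160; y1_3 = 340; x_4 = 55; y_4 = 285; r_4 = 35; x2_5 = 295; y2_5 = 300; x0_6 = 275; y0_6 = 375; x0_7 = 155; y0_7 = 75; y1_7 = 195; x_8 = 375; y_8 = 360; r_8 = 70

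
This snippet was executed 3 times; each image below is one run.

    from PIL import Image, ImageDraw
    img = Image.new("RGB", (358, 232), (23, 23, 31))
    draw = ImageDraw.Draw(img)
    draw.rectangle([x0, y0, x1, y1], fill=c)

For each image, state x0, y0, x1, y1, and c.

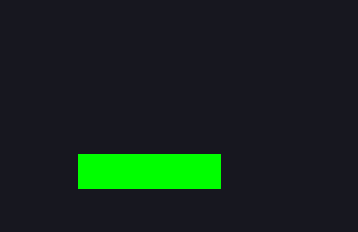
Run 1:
x0 = 78; y0 = 154; x1 = 220; y1 = 188; c = 'lime'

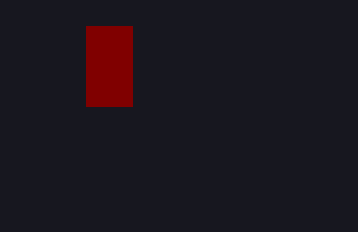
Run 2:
x0 = 86, y0 = 26, x1 = 132, y1 = 106, c = 'maroon'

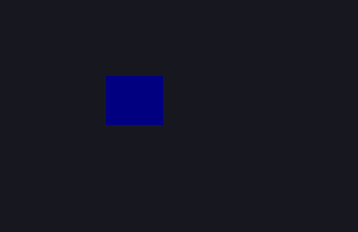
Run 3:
x0 = 106; y0 = 76; x1 = 162; y1 = 124; c = 'navy'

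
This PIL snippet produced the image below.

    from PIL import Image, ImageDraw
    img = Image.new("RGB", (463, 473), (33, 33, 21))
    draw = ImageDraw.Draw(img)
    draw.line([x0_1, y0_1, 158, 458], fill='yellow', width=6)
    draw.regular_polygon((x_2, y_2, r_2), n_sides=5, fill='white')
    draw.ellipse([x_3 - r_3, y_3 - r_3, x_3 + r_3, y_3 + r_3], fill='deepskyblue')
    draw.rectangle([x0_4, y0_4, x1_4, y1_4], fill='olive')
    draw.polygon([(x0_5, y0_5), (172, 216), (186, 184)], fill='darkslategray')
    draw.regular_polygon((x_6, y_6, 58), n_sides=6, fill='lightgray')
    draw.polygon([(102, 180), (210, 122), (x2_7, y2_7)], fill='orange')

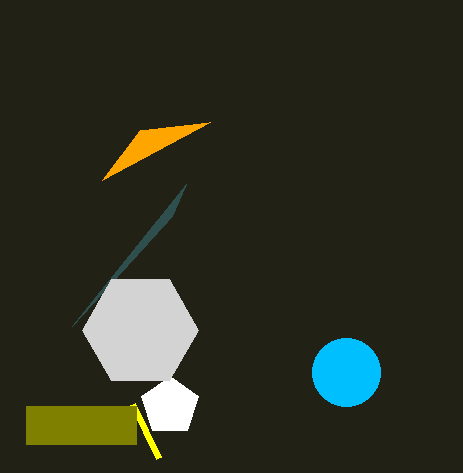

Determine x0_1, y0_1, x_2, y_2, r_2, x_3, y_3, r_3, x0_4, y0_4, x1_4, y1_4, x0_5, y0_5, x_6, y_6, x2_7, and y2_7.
x0_1 = 132; y0_1 = 404; x_2 = 170; y_2 = 406; r_2 = 30; x_3 = 346; y_3 = 372; r_3 = 34; x0_4 = 26; y0_4 = 406; x1_4 = 136; y1_4 = 444; x0_5 = 72; y0_5 = 326; x_6 = 140; y_6 = 330; x2_7 = 140; y2_7 = 130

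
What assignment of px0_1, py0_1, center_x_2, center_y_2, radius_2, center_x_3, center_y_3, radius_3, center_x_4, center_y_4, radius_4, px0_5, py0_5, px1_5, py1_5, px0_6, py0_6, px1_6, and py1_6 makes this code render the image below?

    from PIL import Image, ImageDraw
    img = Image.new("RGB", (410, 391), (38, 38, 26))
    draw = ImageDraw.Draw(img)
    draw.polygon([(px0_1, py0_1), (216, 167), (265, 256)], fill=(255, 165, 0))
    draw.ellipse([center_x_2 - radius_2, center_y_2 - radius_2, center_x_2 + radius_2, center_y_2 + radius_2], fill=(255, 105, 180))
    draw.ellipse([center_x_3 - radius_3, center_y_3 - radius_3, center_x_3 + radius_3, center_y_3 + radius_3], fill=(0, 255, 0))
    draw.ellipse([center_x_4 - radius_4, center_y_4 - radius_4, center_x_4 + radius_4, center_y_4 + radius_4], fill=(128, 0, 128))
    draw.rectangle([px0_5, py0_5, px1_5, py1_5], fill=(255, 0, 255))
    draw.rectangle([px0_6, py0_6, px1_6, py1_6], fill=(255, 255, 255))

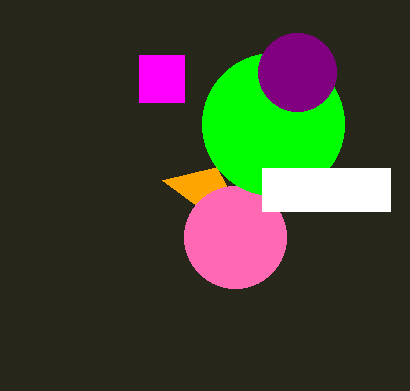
px0_1 = 162
py0_1 = 180
center_x_2 = 235
center_y_2 = 237
radius_2 = 51
center_x_3 = 273
center_y_3 = 124
radius_3 = 71
center_x_4 = 297
center_y_4 = 72
radius_4 = 39
px0_5 = 139
py0_5 = 55
px1_5 = 184
py1_5 = 102
px0_6 = 262
py0_6 = 168
px1_6 = 390
py1_6 = 211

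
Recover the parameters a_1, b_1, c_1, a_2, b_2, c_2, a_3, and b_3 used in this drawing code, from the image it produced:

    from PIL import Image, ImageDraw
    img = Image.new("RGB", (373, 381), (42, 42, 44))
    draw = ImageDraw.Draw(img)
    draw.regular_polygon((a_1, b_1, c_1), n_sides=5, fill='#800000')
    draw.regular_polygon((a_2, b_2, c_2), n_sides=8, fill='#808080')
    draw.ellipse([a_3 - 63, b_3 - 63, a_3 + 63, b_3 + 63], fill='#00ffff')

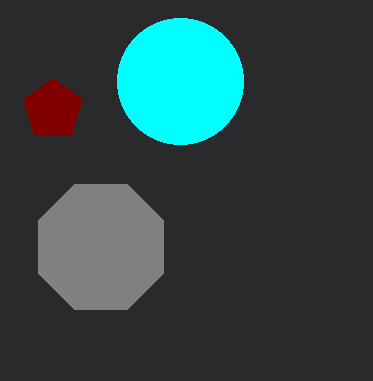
a_1 = 53, b_1 = 109, c_1 = 31, a_2 = 101, b_2 = 247, c_2 = 68, a_3 = 180, b_3 = 81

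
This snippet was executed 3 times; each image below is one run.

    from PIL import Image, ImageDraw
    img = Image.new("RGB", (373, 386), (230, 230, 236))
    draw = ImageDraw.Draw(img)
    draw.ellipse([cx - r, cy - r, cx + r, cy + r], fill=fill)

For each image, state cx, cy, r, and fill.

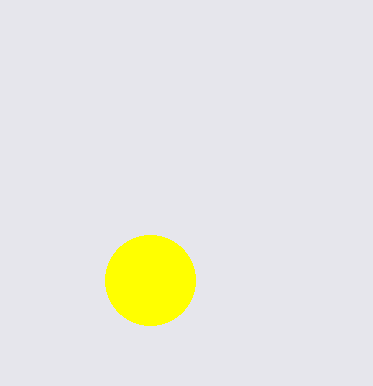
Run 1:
cx = 150, cy = 280, r = 45, fill = 'yellow'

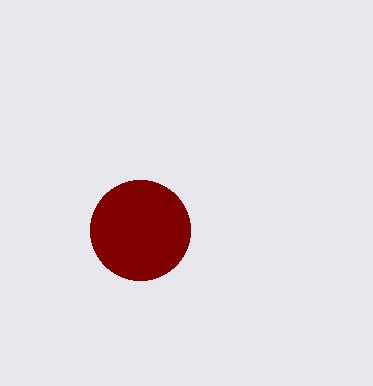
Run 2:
cx = 140; cy = 230; r = 50; fill = 'maroon'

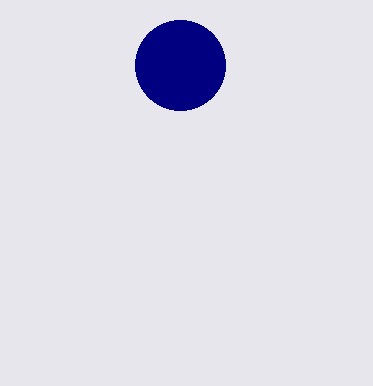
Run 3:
cx = 180
cy = 65
r = 45
fill = 'navy'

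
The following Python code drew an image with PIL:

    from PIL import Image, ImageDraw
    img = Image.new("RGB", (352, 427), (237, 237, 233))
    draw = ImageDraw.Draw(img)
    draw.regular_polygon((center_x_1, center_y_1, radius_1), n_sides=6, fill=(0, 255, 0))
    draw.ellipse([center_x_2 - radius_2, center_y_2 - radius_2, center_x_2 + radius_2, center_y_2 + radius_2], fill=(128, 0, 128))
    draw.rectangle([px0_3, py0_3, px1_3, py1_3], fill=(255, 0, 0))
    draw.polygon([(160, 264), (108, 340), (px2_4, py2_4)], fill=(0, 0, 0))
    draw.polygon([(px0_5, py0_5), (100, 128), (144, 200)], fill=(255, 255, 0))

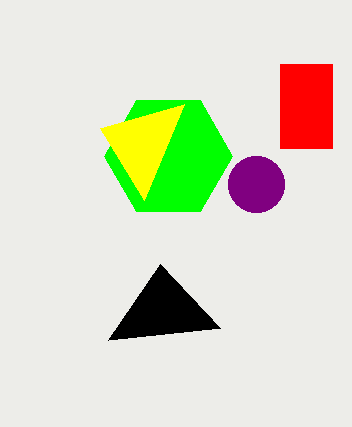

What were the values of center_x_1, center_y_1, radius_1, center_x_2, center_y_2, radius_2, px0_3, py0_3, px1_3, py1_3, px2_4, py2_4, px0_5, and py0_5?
center_x_1 = 168; center_y_1 = 156; radius_1 = 64; center_x_2 = 256; center_y_2 = 184; radius_2 = 28; px0_3 = 280; py0_3 = 64; px1_3 = 332; py1_3 = 148; px2_4 = 220; py2_4 = 328; px0_5 = 184; py0_5 = 104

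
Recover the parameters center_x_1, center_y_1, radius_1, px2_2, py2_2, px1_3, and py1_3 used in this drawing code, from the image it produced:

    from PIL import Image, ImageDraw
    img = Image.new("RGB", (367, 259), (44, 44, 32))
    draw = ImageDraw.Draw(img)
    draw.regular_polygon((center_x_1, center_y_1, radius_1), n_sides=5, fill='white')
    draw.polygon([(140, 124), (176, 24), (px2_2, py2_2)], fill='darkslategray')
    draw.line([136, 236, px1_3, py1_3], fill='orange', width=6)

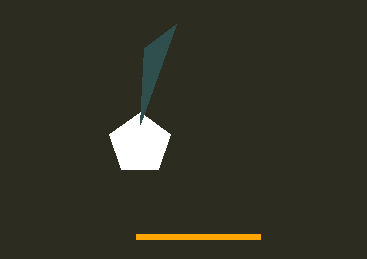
center_x_1 = 140
center_y_1 = 144
radius_1 = 32
px2_2 = 144
py2_2 = 48
px1_3 = 260
py1_3 = 236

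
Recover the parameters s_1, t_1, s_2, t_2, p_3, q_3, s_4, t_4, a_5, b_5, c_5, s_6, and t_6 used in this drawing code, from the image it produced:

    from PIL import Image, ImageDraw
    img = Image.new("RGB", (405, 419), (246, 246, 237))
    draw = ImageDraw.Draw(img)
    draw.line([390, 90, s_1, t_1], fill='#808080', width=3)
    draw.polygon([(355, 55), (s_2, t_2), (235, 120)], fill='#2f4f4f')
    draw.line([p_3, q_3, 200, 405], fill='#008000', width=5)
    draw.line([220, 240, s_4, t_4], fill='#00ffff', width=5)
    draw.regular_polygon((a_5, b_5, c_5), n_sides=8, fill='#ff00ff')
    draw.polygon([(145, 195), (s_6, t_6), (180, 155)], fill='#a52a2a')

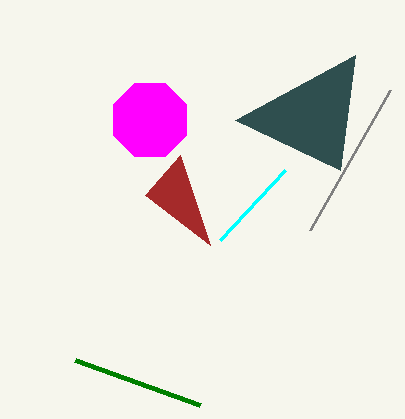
s_1 = 310
t_1 = 230
s_2 = 340
t_2 = 170
p_3 = 75
q_3 = 360
s_4 = 285
t_4 = 170
a_5 = 150
b_5 = 120
c_5 = 40
s_6 = 210
t_6 = 245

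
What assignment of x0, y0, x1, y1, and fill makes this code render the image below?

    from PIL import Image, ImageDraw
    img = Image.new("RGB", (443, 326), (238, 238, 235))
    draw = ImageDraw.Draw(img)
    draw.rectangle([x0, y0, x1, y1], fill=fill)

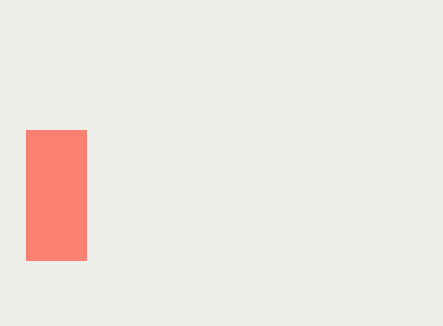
x0 = 26; y0 = 130; x1 = 86; y1 = 260; fill = 'salmon'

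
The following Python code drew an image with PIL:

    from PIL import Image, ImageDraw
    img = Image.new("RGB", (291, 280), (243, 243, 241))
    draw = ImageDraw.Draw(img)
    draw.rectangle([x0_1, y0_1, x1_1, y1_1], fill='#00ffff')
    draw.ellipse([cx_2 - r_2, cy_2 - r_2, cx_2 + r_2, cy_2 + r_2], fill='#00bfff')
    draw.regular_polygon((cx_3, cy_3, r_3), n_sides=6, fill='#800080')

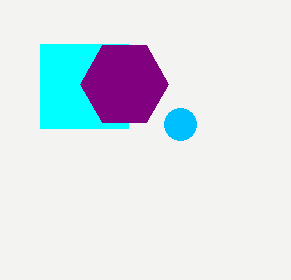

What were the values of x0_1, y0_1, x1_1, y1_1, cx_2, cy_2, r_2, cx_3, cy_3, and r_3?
x0_1 = 40
y0_1 = 44
x1_1 = 128
y1_1 = 128
cx_2 = 180
cy_2 = 124
r_2 = 16
cx_3 = 124
cy_3 = 84
r_3 = 44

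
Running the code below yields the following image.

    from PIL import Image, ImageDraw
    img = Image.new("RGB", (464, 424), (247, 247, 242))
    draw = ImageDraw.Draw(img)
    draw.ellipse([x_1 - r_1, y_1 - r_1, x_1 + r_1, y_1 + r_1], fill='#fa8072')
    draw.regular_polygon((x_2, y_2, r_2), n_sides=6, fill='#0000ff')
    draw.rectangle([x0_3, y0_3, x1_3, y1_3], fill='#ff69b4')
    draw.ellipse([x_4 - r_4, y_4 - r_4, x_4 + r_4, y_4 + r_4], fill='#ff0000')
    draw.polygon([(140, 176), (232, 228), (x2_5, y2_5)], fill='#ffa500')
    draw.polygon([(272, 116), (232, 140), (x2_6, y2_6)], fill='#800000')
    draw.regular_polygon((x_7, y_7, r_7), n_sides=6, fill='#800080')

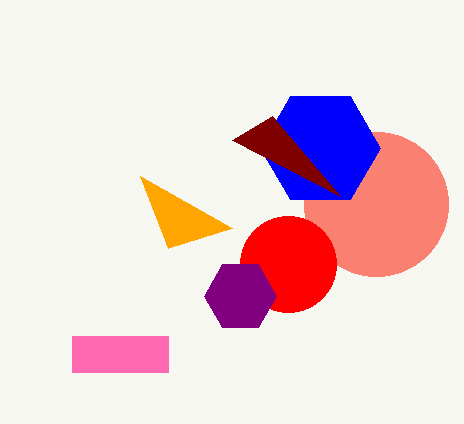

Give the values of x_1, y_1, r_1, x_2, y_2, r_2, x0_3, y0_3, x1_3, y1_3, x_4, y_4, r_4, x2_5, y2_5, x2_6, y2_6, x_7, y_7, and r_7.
x_1 = 376; y_1 = 204; r_1 = 72; x_2 = 320; y_2 = 148; r_2 = 60; x0_3 = 72; y0_3 = 336; x1_3 = 168; y1_3 = 372; x_4 = 288; y_4 = 264; r_4 = 48; x2_5 = 168; y2_5 = 248; x2_6 = 340; y2_6 = 196; x_7 = 240; y_7 = 296; r_7 = 36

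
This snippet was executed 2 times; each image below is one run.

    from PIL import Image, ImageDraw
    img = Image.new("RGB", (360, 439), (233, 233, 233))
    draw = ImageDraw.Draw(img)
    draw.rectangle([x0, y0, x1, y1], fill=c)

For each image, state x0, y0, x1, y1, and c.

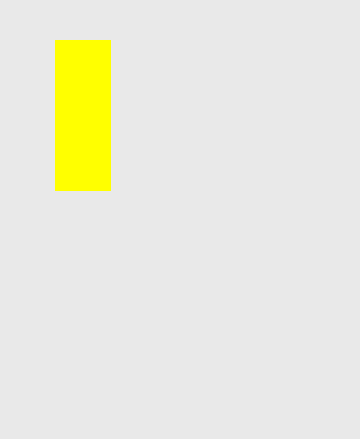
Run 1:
x0 = 55, y0 = 40, x1 = 110, y1 = 190, c = 'yellow'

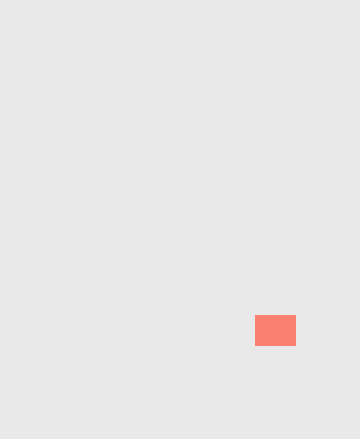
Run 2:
x0 = 255
y0 = 315
x1 = 295
y1 = 345
c = 'salmon'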